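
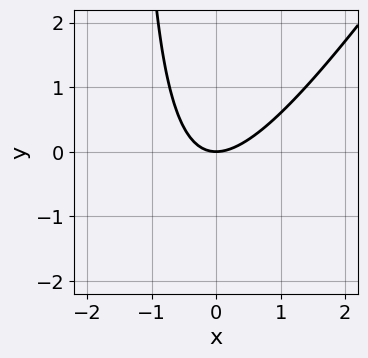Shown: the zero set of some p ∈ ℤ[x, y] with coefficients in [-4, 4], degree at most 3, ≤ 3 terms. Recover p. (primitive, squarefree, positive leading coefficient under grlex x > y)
3*x^2 - 2*x*y - 3*y

(a) Degree: no degree-1 curve has this shape, so deg p = 2.
(b) Checking where it meets the axes: it crosses the x-axis at the gridline x = 0; it meets the y-axis at y = 0 (among the integer gridlines).
(c) Matching integer coefficients to the picture gives p.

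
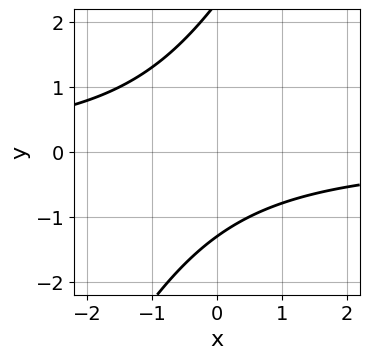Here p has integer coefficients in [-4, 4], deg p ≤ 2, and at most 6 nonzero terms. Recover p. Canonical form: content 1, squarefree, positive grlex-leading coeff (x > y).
(a) Degree: a generic line meets the curve in up to 2 points, so deg p = 2.
(b) From the axis intercepts and sections: no x-intercept at any integer in the box.
(c) Assembling these constraints gives the stated polynomial.

2*x*y - y^2 + y + 3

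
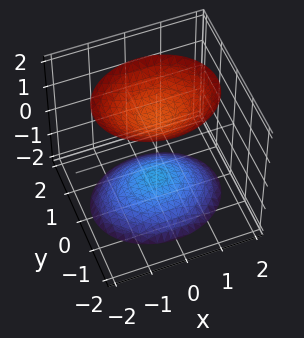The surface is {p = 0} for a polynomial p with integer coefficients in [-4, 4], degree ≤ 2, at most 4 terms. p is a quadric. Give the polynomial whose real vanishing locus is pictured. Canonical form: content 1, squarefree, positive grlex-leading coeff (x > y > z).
2*x^2 + 3*y^2 - 2*z^2 + 3

I count 2 distinct pieces. They look like related sheets of one shape, so recover p as a whole.
The degree is 2 — two sheets facing apart; a quadric.
Symmetries: mirror symmetry z ↦ −z ⇒ only even powers of z; the x ↦ −x reflection is a symmetry, so x appears only in even powers; the y ↦ −y reflection is a symmetry, so y appears only in even powers.
Reading off the gridlines: no y-intercept at any integer in the box; no x-intercept at any integer in the box.
Solving for integer coefficients yields p as stated.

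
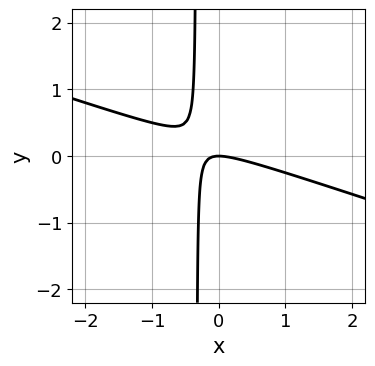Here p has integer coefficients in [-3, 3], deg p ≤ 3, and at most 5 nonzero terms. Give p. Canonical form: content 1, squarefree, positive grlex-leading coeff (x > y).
(a) The degree is 2 — no degree-1 curve has this shape.
(b) Checking where it meets the axes: it crosses the y-axis at the gridline y = 0; it meets the x-axis at x = 0 (among the integer gridlines).
(c) Assembling these constraints gives the stated polynomial.

x^2 + 3*x*y + y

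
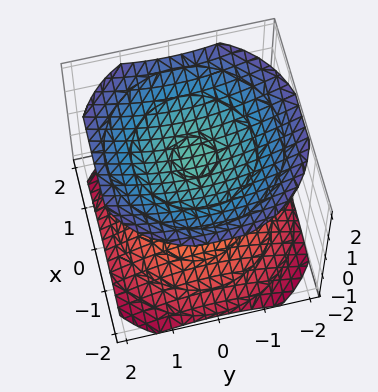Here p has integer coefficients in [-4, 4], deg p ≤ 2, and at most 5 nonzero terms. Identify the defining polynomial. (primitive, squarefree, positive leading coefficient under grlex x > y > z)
x^2 + y^2 - 2*z^2 + 3

1. The picture has 2 separate pieces.
2. deg p = 2.
3. By symmetry, every cross-section ⟂ z is a circle, so x, y appear only via x² + y².
4. From the axis intercepts and sections: no y-intercept at any integer in the box; it misses every integer gridline on the x-axis.
5. These observations pin down the coefficients.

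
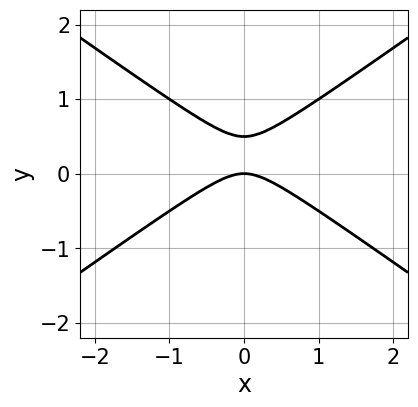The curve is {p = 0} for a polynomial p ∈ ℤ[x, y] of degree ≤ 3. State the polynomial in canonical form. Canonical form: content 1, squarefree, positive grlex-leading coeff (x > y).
x^2 - 2*y^2 + y

1. Degree: a generic line meets the curve in up to 2 points, so deg p = 2.
2. Symmetries: mirror symmetry x ↦ −x ⇒ only even powers of x.
3. Against the integer gridlines: one x-axis crossing is at x = 0; it meets the y-axis at y = 0 (among the integer gridlines).
4. Together with the visible shape, these determine p as stated.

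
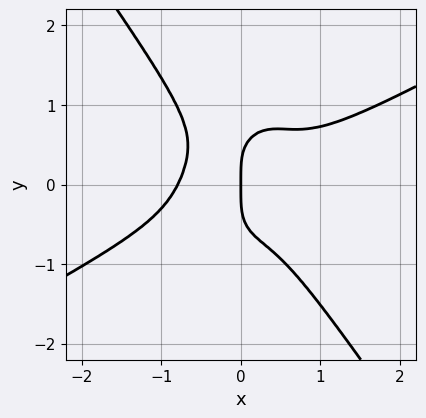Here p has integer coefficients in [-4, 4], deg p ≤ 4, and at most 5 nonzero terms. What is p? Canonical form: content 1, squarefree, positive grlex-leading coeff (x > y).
2*x^4 - 3*x^3*y - x^2*y^2 - y^4 + x

(a) Degree: a generic line meets the curve in up to 4 points, so deg p = 4.
(b) From the axis intercepts and sections: one x-axis crossing is at x = 0; it crosses the y-axis at the gridline y = 0.
(c) Together with the visible shape, these determine p as stated.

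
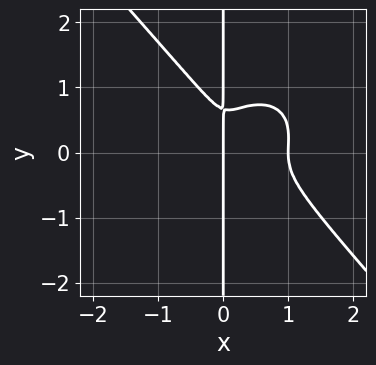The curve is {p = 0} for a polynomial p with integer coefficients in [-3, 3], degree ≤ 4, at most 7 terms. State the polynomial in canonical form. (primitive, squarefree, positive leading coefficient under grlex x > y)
(a) The degree is 4 — no degree-3 curve has this shape.
(b) Observable constraints: every point of the y-axis in the box is on the curve; among the integer gridlines, it crosses the x-axis at x ∈ {0, 1}.
(c) Putting this together gives p.

3*x^4 + x^2*y^2 + 3*x*y^3 - 3*x^3 - 2*x*y^2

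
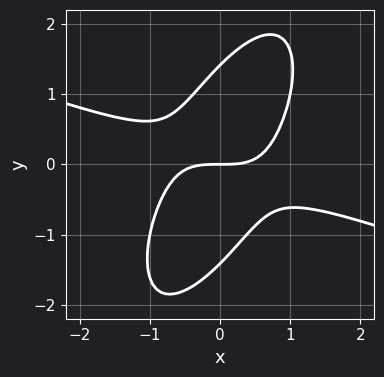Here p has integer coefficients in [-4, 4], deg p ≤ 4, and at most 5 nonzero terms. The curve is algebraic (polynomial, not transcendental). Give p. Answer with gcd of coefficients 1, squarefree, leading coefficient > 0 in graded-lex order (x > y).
x^3 + 2*x^2*y - 2*x*y^2 + y^3 - 2*y

First, degree: a generic line meets the curve in up to 3 points, so deg p = 3.
Then, observable constraints: it crosses the y-axis at the gridline y = 0; one x-axis crossing is at x = 0.
Finally, assembling these constraints gives the stated polynomial.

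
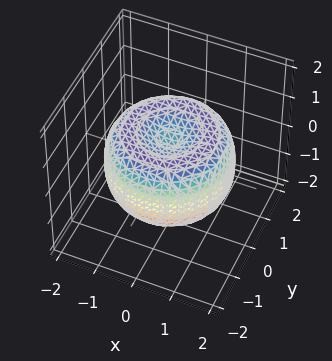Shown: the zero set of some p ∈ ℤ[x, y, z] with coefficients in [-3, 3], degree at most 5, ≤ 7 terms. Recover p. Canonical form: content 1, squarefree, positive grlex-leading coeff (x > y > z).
x^4 + 2*x^2*y^2 + y^4 - 2*x^2 - 2*y^2 + 2*z^2 - 1

First, degree: the shape is more complex than any degree-3 surface, so deg p = 4.
Next, symmetries: rotational symmetry about the z-axis ⇒ p depends on x, y only through x² + y².
Next, from the axis intercepts and sections: a circular section at z = 0 has radius between 1 and 2.
Finally, together with the visible shape, these determine p as stated.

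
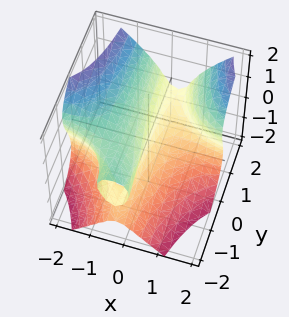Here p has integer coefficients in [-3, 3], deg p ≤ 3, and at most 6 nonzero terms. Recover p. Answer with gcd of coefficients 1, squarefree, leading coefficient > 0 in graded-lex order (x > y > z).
3*x^2*y + x^2*z - 2*z^3 - y*z - 3*x

The degree is 3 — no degree-2 surface has this shape.
Observable constraints: it crosses the x-axis at the gridline x = 0; the visible y-axis segment lies entirely on the surface; it crosses the z-axis at the gridline z = 0.
These observations pin down the coefficients.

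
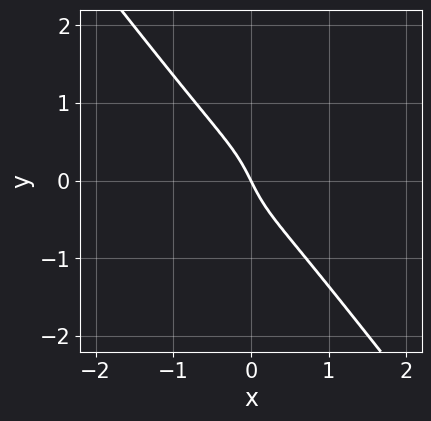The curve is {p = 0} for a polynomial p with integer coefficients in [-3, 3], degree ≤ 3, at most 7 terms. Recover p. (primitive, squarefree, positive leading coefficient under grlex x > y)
(a) The degree is 3 — a generic line meets the curve in up to 3 points.
(b) From the axis intercepts and sections: it crosses the x-axis at the gridline x = 0; it meets the y-axis at y = 0 (among the integer gridlines).
(c) Solving for integer coefficients yields p as stated.

3*x^3 - x^2*y + 2*y^3 + 2*x + y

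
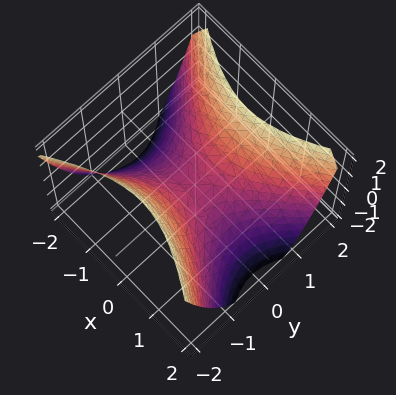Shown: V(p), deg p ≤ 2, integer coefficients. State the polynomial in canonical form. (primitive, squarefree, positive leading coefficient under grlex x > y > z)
First, degree: a hyperbolic paraboloid; a quadric, so deg p = 2.
Then, symmetries: the y ↦ −y reflection is a symmetry, so y appears only in even powers; the x ↦ −x reflection is a symmetry, so x appears only in even powers.
Next, from the visible intercepts: it crosses the z-axis at the gridline z = 0; it crosses the x-axis at the gridline x = 0; it meets the y-axis at y = 0 (among the integer gridlines).
Finally, together with the visible shape, these determine p as stated.

2*x^2 - 3*y^2 + 3*z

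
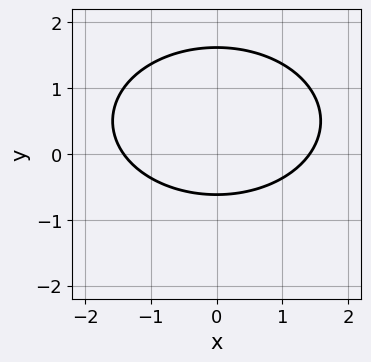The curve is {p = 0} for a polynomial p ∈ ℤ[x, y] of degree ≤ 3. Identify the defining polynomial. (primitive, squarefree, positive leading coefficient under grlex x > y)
1. deg p = 2.
2. Symmetries: mirror symmetry x ↦ −x ⇒ only even powers of x.
3. Fitting integer coefficients to these (and the overall shape) gives p.

x^2 + 2*y^2 - 2*y - 2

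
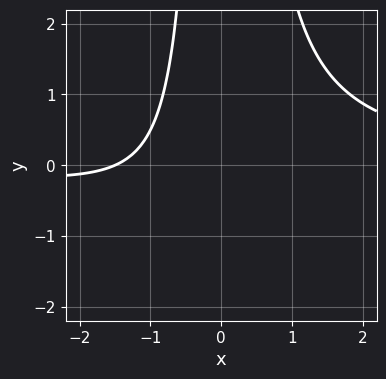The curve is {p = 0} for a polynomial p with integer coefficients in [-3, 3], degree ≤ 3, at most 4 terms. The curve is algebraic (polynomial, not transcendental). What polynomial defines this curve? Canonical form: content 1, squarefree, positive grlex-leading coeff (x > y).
2*x^2*y - 2*x - 3

1. Degree: no degree-2 curve has this shape, so deg p = 3.
2. Reading off the gridlines: it misses every integer gridline on the y-axis.
3. The integer polynomial consistent with all of this is the stated p.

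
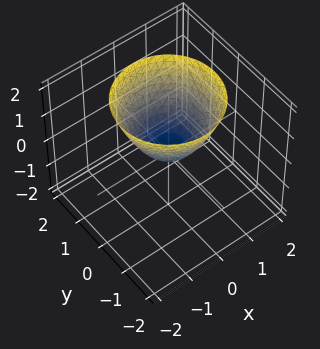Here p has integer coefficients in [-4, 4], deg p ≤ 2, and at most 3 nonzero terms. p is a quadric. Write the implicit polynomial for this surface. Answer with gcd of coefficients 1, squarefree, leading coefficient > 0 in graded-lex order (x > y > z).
x^2 + y^2 - z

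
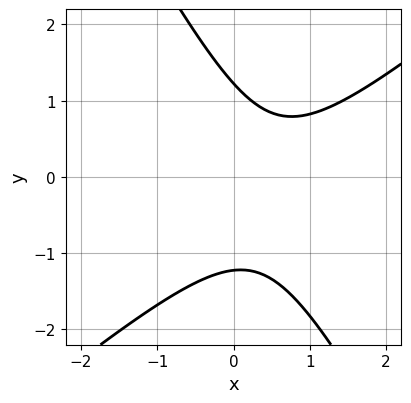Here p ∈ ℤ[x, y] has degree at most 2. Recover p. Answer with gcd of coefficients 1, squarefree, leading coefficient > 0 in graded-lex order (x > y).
3*x^2 - 2*x*y - 2*y^2 - 3*x + 3

(a) deg p = 2. A generic line meets the curve in up to 2 points.
(b) From the visible intercepts: no x-intercept at any integer in the box.
(c) Matching integer coefficients to the picture gives p.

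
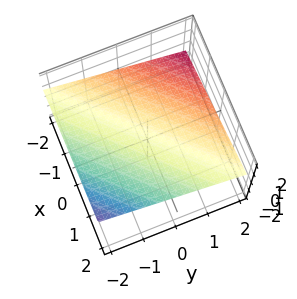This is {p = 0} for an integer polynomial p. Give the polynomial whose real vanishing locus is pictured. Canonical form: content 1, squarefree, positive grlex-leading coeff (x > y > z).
x - y - 3*z + 2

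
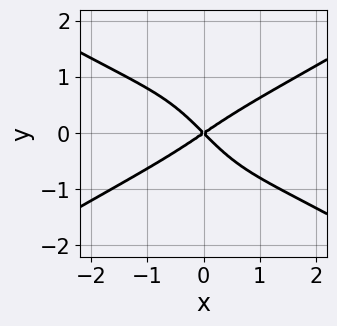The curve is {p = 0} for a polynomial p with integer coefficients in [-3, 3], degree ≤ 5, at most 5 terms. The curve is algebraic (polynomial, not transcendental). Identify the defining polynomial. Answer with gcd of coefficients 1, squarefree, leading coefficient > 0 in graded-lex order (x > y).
x^4 - 3*x^2*y^2 + 2*x^2 - x*y - 3*y^2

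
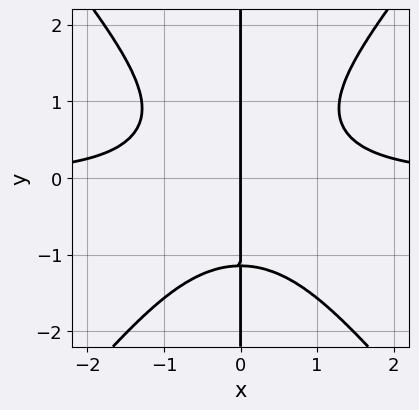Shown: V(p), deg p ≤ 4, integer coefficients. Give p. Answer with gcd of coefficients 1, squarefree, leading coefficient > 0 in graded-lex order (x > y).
3*x^3*y - 2*x*y^3 - 3*x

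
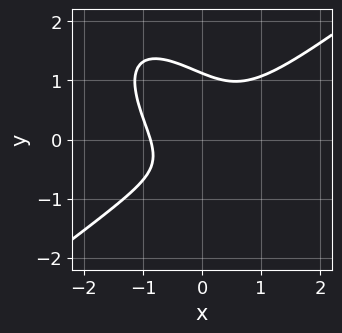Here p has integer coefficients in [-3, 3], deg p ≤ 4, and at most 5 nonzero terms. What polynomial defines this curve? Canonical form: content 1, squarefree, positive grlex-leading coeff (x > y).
1. deg p = 3. The shape is more complex than any degree-2 curve.
2. Matching integer coefficients to the picture gives p.

3*x^3 - 3*x*y^2 - 3*y^3 + 2*y + 2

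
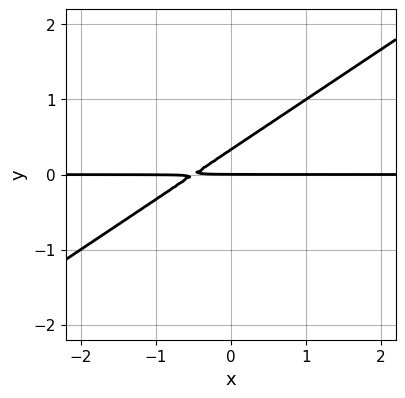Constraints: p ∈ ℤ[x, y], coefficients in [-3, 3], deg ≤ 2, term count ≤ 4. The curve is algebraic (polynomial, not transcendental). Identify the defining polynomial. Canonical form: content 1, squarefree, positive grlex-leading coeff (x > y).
2*x*y - 3*y^2 + y

Degree: a generic line meets the curve in up to 2 points, so deg p = 2.
From the visible intercepts: it crosses the y-axis at the gridline y = 0; every point of the x-axis in the box is on the curve.
Fitting integer coefficients to these (and the overall shape) gives p.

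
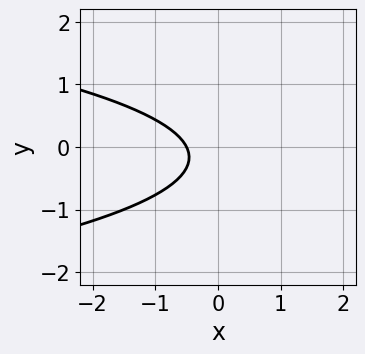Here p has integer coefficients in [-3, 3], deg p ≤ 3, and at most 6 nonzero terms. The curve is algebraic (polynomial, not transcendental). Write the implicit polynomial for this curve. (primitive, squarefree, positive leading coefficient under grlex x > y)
3*y^2 + 2*x + y + 1

(a) deg p = 2. The shape is more complex than any degree-1 curve.
(b) Checking where it meets the axes: the curve avoids every integer y-axis point in the box.
(c) Assembling these constraints gives the stated polynomial.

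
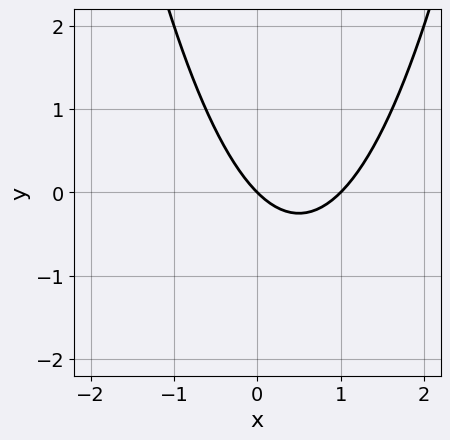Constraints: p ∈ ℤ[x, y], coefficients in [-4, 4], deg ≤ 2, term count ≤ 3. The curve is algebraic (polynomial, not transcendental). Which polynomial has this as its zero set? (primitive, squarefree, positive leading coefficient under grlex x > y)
x^2 - x - y

First, degree: the shape is more complex than any degree-1 curve, so deg p = 2.
Then, from the visible intercepts: it crosses the y-axis at the gridline y = 0; the x-axis gridline crossings are at x ∈ {0, 1}.
Finally, assembling these constraints gives the stated polynomial.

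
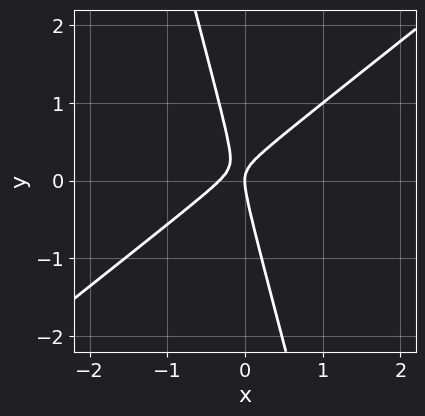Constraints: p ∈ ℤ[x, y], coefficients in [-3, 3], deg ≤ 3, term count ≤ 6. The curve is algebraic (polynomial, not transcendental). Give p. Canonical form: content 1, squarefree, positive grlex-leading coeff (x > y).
3*x^2 - 3*x*y - y^2 + x

First, deg p = 2. The shape is more complex than any degree-1 curve.
Next, checking where it meets the axes: it crosses the y-axis at the gridline y = 0; it crosses the x-axis at the gridline x = 0.
Finally, putting this together gives p.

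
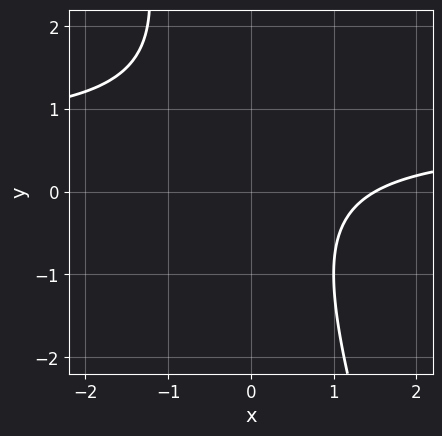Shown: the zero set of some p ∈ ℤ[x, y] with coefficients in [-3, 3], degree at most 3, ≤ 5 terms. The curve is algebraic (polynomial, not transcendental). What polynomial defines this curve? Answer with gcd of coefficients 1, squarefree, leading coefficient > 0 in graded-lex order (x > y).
3*x*y + y^2 - 2*x - y + 3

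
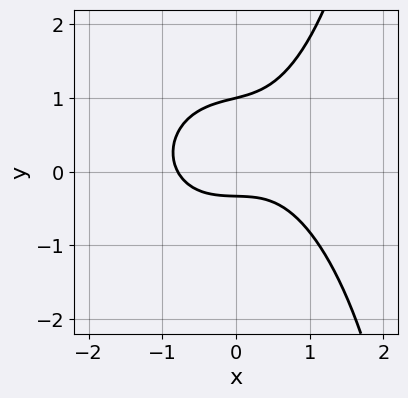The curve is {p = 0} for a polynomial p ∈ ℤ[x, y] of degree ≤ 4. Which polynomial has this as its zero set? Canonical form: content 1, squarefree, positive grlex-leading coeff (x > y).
2*x^3 + x*y^2 - 3*y^2 + 2*y + 1

Degree: the shape is more complex than any degree-2 curve, so deg p = 3.
Against the integer gridlines: it meets the y-axis at y = 1 (among the integer gridlines).
Assembling these constraints gives the stated polynomial.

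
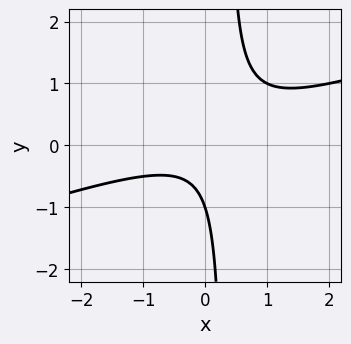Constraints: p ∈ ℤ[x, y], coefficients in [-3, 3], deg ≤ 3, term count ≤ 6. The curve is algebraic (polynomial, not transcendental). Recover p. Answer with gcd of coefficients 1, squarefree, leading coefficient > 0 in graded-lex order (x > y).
x^2 - 3*x*y + y + 1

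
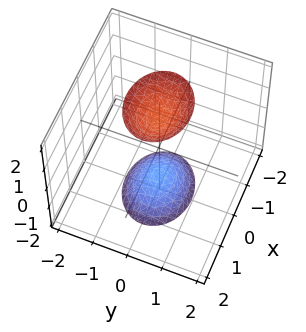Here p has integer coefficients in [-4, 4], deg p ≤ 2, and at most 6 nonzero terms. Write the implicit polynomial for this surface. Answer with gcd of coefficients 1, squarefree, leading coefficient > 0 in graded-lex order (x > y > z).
2*x^2 + 3*y^2 - z^2 + 2

1. I count 2 distinct pieces. They look like related sheets of one shape, so recover p as a whole.
2. Degree: two separate bowl-shaped sheets opening away from each other; a quadric, so deg p = 2.
3. Symmetries: mirror symmetry x ↦ −x ⇒ only even powers of x; mirror symmetry y ↦ −y ⇒ only even powers of y; mirror symmetry z ↦ −z ⇒ only even powers of z.
4. Checking where it meets the axes: the surface avoids every integer y-axis point in the box; the surface avoids every integer x-axis point in the box.
5. Matching integer coefficients to the picture gives p.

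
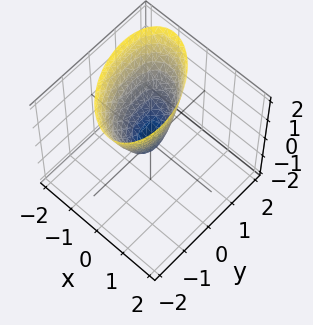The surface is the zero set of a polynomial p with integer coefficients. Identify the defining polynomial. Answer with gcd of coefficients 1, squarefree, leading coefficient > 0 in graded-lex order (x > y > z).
First, the degree is 2 — a generic line meets the surface in up to 2 points.
Then, against the integer gridlines: it meets the x-axis at x = 0 (among the integer gridlines); one y-axis crossing is at y = 0.
Finally, putting this together gives p.

2*x^2 + x*y + x*z + y^2 - z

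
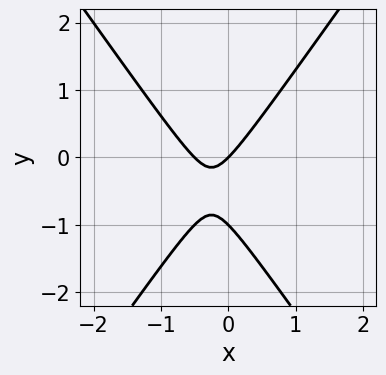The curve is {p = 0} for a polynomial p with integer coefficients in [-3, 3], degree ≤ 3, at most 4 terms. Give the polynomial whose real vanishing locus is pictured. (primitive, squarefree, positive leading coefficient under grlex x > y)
2*x^2 - y^2 + x - y

1. deg p = 2. A generic line meets the curve in up to 2 points.
2. Reading off the gridlines: the y-axis gridline crossings are at y ∈ {-1, 0}; it meets the x-axis at x = 0 (among the integer gridlines).
3. These observations pin down the coefficients.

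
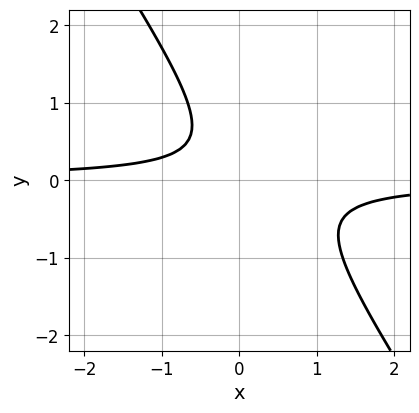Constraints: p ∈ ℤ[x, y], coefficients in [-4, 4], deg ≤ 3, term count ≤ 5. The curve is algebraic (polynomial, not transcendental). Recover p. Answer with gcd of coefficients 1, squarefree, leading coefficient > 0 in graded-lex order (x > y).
1. Degree: no degree-1 curve has this shape, so deg p = 2.
2. Checking where it meets the axes: the curve avoids every integer y-axis point in the box; it misses every integer gridline on the x-axis.
3. Assembling these constraints gives the stated polynomial.

3*x*y + 2*y^2 - y + 1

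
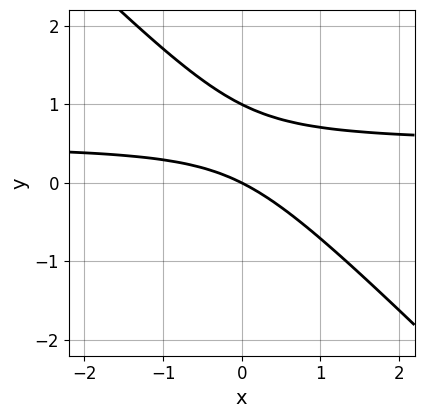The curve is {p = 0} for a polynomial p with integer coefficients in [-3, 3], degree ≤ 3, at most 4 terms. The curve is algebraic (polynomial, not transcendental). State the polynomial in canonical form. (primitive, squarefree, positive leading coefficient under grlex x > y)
deg p = 2. No degree-1 curve has this shape.
Against the integer gridlines: it meets the x-axis at x = 0 (among the integer gridlines); among the integer gridlines, it crosses the y-axis at y ∈ {0, 1}.
Assembling these constraints gives the stated polynomial.

2*x*y + 2*y^2 - x - 2*y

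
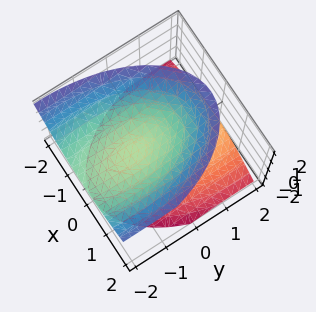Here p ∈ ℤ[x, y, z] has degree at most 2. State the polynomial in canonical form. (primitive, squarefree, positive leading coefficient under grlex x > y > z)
3*x^2 + y^2 + 2*y*z - 3*z^2 + 2

(a) The picture has 2 separate pieces.
(b) The degree is 2 — no degree-1 surface has this shape.
(c) Against the integer gridlines: it misses every integer gridline on the y-axis; no x-intercept at any integer in the box.
(d) The integer polynomial consistent with all of this is the stated p.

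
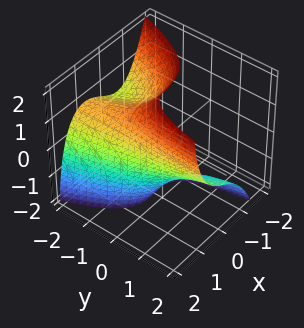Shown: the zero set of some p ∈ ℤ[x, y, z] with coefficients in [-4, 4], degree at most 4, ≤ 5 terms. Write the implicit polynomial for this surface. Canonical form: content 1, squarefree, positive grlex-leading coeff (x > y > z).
3*x^3 + 2*x*y - 3*y*z + z^2 - 3

The degree is 3 — no degree-2 surface has this shape.
Observable constraints: no y-intercept at any integer in the box; it meets the x-axis at x = 1 (among the integer gridlines).
The integer polynomial consistent with all of this is the stated p.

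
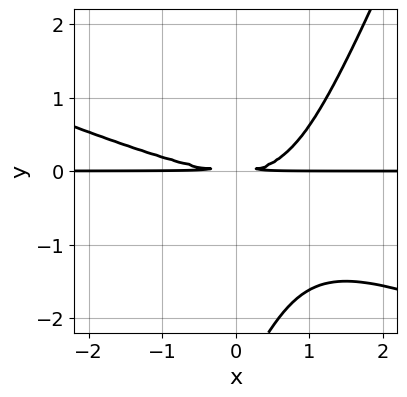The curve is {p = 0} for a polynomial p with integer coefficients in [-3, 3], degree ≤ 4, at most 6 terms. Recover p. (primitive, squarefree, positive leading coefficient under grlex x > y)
1. deg p = 3. No degree-2 curve has this shape.
2. Checking where it meets the axes: the visible x-axis segment lies entirely on the curve.
3. The integer polynomial consistent with all of this is the stated p.

x^2*y + 2*x*y^2 - y^3 - 3*y^2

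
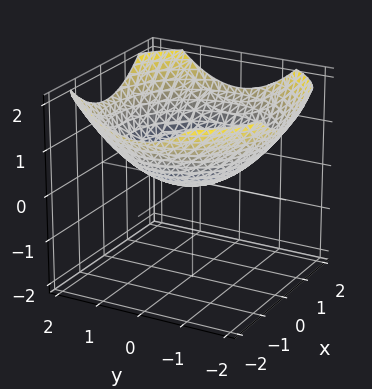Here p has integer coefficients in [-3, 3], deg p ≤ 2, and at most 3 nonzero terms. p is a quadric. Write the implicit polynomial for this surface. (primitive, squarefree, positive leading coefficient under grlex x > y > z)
x^2 + y^2 - 3*z

The degree is 2 — a single bowl opening along one axis; a quadric.
Symmetries: rotational symmetry about the z-axis ⇒ p depends on x, y only through x² + y².
Against the integer gridlines: it meets the y-axis at y = 0 (among the integer gridlines); a circular section at z = 1 has radius between 1 and 2.
Fitting integer coefficients to these (and the overall shape) gives p.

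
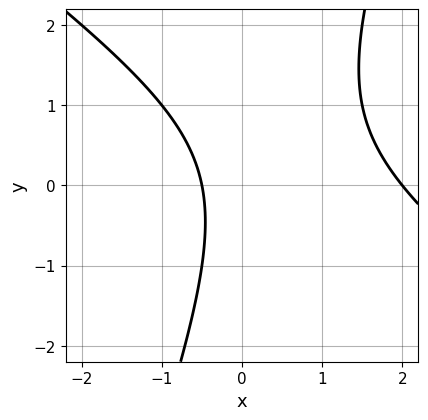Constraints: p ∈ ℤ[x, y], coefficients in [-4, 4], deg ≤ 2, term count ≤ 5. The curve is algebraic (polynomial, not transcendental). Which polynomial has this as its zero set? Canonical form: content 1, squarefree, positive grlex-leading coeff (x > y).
2*x^2 + 2*x*y - y^2 - 3*x - 2

1. deg p = 2. A generic line meets the curve in up to 2 points.
2. From the visible intercepts: it crosses the x-axis at the gridline x = 2; no y-intercept at any integer in the box.
3. These observations pin down the coefficients.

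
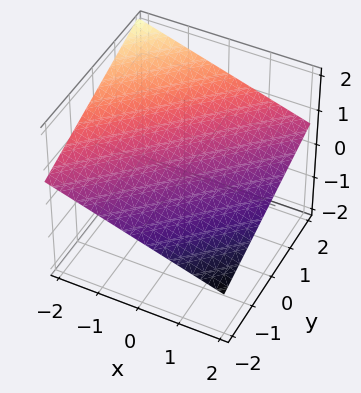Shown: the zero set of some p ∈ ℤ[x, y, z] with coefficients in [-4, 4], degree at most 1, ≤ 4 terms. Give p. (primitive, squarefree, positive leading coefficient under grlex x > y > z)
1. The degree is 1 — the surface is flat (a plane).
2. Against the integer gridlines: one x-axis crossing is at x = 2; it crosses the y-axis at the gridline y = -2.
3. The integer polynomial consistent with all of this is the stated p.

x - y + 3*z - 2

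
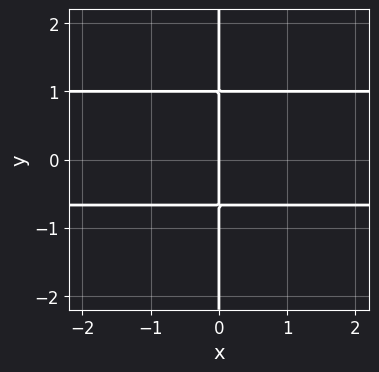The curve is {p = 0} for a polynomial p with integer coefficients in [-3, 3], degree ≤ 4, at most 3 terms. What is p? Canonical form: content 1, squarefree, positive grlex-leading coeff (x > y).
First, deg p = 3.
Next, observable constraints: every point of the y-axis in the box is on the curve; it crosses the x-axis at the gridline x = 0.
Finally, matching integer coefficients to the picture gives p.

3*x*y^2 - x*y - 2*x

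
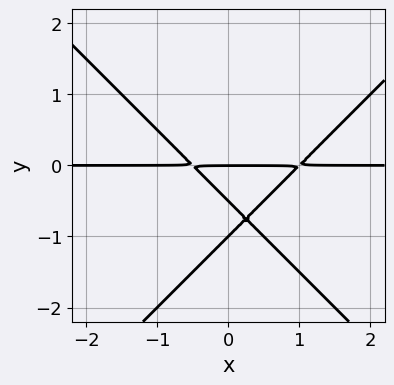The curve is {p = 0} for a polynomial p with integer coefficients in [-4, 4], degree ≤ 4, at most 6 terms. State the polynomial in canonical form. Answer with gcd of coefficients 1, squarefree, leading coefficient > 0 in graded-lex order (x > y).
deg p = 3. A generic line meets the curve in up to 3 points.
Checking where it meets the axes: the y-axis gridline crossings are at y ∈ {-1, 0}; the visible x-axis segment lies entirely on the curve.
Solving for integer coefficients yields p as stated.

2*x^2*y - 2*y^3 - x*y - 3*y^2 - y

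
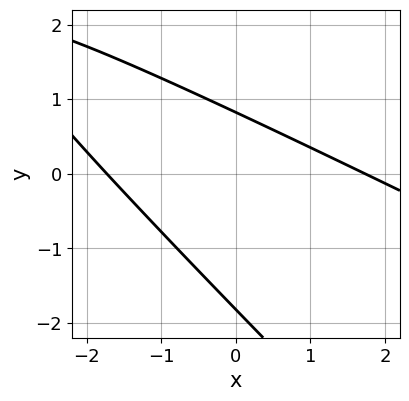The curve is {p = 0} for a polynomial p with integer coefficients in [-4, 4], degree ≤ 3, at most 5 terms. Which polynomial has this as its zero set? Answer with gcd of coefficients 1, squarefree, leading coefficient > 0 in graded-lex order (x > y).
(a) deg p = 2.
(b) The integer polynomial consistent with all of this is the stated p.

x^2 + 3*x*y + 2*y^2 + 2*y - 3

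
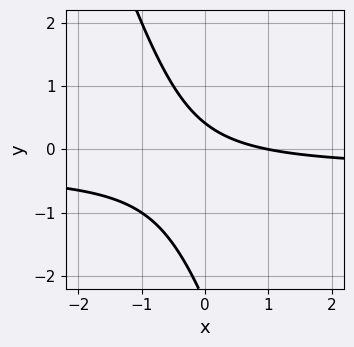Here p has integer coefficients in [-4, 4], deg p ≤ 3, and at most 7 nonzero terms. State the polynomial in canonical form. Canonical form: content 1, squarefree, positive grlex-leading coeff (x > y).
deg p = 2. No degree-1 curve has this shape.
Checking where it meets the axes: one x-axis crossing is at x = 1.
The integer polynomial consistent with all of this is the stated p.

3*x*y + y^2 + x + 2*y - 1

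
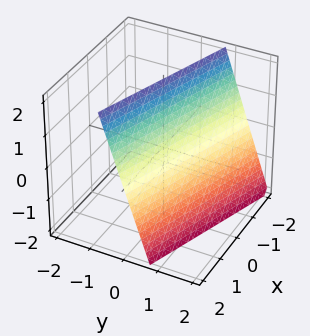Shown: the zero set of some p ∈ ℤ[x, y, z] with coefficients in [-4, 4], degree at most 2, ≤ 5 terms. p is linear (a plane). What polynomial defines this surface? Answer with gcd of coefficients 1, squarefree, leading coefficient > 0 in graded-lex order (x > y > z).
1. The degree is 1 — the surface is flat (a plane).
2. From the axis intercepts and sections: it crosses the z-axis at the gridline z = 2; it meets the x-axis at x = 2 (among the integer gridlines).
3. Fitting integer coefficients to these (and the overall shape) gives p.

x + 3*y + z - 2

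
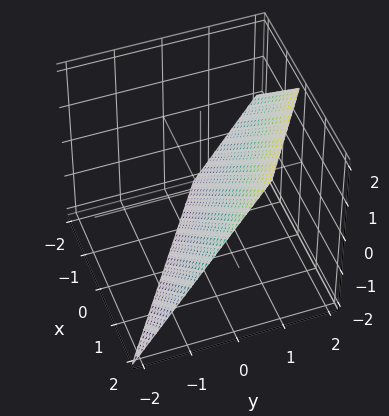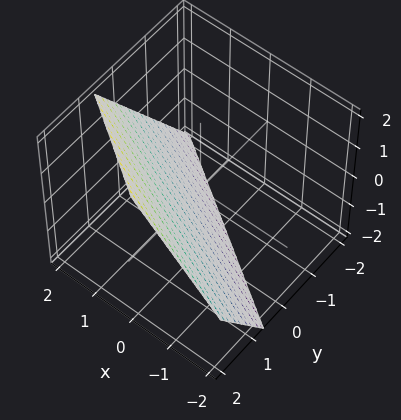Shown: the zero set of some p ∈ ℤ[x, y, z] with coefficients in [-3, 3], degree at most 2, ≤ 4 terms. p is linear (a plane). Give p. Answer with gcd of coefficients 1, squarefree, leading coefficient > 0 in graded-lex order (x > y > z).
(a) Degree: every cross-section is a straight line — this is a plane, so deg p = 1.
(b) Reading off the gridlines: it meets the z-axis at z = -1 (among the integer gridlines); one x-axis crossing is at x = 1.
(c) These observations pin down the coefficients.

2*x + 3*y - 2*z - 2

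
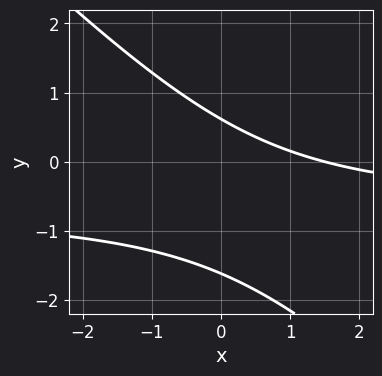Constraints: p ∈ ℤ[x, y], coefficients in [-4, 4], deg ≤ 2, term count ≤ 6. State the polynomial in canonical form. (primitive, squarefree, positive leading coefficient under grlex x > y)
3*x*y + 3*y^2 + 2*x + 3*y - 3

First, degree: no degree-1 curve has this shape, so deg p = 2.
Finally, the integer polynomial consistent with all of this is the stated p.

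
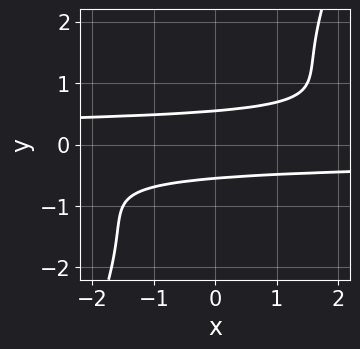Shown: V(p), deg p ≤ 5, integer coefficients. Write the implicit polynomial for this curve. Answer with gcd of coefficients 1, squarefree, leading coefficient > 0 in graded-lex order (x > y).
Degree: the shape is more complex than any degree-3 curve, so deg p = 4.
From the axis intercepts and sections: it misses every integer gridline on the x-axis.
Putting this together gives p.

2*x*y^3 - y^4 - 3*y^2 + 1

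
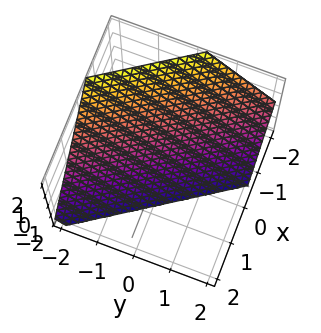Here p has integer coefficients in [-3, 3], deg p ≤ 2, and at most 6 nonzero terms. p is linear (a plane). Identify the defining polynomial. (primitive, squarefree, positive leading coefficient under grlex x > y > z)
(a) deg p = 1.
(b) Against the integer gridlines: one y-axis crossing is at y = -1; one z-axis crossing is at z = -1.
(c) The integer polynomial consistent with all of this is the stated p.

3*x + 2*y + 2*z + 2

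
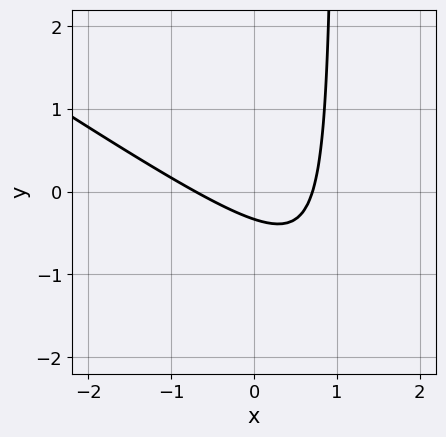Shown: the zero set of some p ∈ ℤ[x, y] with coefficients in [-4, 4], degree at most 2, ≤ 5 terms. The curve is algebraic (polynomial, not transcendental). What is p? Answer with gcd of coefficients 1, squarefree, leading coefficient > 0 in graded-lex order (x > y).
2*x^2 + 3*x*y - 3*y - 1

(a) deg p = 2. A generic line meets the curve in up to 2 points.
(b) Matching integer coefficients to the picture gives p.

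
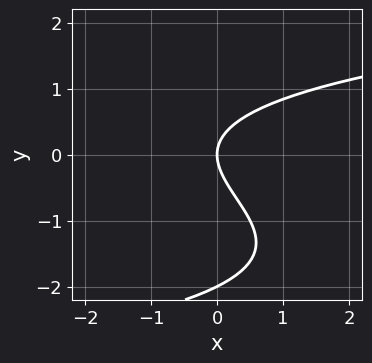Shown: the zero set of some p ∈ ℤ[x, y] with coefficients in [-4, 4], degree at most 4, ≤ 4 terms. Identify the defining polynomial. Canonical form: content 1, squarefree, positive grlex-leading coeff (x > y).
(a) Degree: no degree-2 curve has this shape, so deg p = 3.
(b) Reading off the gridlines: it crosses the x-axis at the gridline x = 0; among the integer gridlines, it crosses the y-axis at y ∈ {-2, 0}.
(c) Together with the visible shape, these determine p as stated.

y^3 + 2*y^2 - 2*x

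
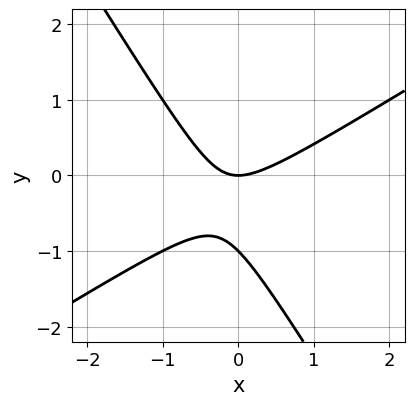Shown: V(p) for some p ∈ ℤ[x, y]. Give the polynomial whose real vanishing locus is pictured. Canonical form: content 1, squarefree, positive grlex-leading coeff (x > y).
1. deg p = 2.
2. Checking where it meets the axes: among the integer gridlines, it crosses the y-axis at y ∈ {-1, 0}; it crosses the x-axis at the gridline x = 0.
3. Putting this together gives p.

x^2 - x*y - y^2 - y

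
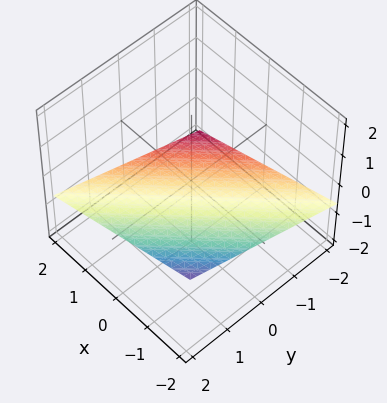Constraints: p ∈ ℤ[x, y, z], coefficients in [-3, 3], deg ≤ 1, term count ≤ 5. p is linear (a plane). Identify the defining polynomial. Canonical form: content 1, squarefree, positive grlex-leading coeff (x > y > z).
1. deg p = 1. Every cross-section is a straight line — this is a plane.
2. From the axis intercepts and sections: one y-axis crossing is at y = 2; it crosses the x-axis at the gridline x = -2.
3. Assembling these constraints gives the stated polynomial.

x - y + 3*z + 2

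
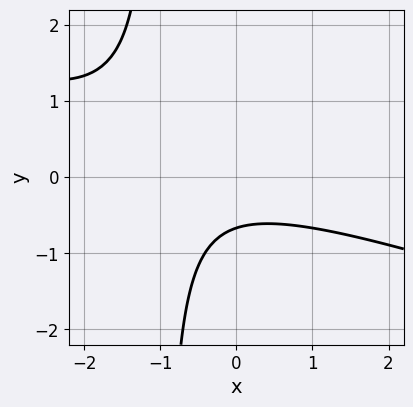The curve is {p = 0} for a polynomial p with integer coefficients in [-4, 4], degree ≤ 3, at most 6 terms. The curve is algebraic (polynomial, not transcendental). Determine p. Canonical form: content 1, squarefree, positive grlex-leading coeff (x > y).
x^2 + 3*x*y + x + 3*y + 2

1. The degree is 2 — a generic line meets the curve in up to 2 points.
2. Against the integer gridlines: it misses every integer gridline on the x-axis.
3. Fitting integer coefficients to these (and the overall shape) gives p.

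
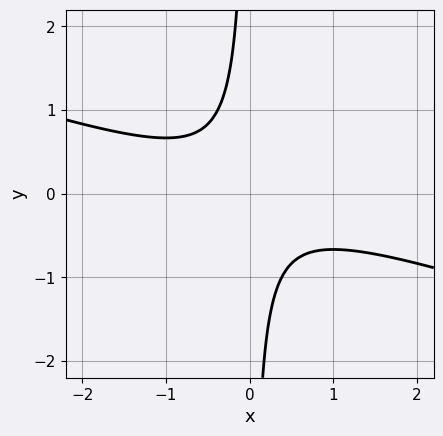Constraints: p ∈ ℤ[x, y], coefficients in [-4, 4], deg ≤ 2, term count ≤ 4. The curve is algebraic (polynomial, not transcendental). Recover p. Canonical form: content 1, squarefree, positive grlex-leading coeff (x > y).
x^2 + 3*x*y + 1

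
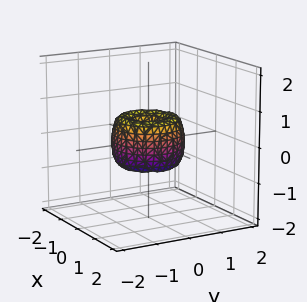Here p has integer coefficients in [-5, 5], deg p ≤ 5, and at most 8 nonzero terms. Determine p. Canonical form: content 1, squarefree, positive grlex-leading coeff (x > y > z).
1. deg p = 4. The shape is more complex than any degree-3 surface.
2. Symmetries: every cross-section ⟂ z is a circle, so x, y appear only via x² + y².
3. Against the integer gridlines: among the integer gridlines, it crosses the x-axis at x ∈ {-1, 0, 1}; a circular section at z = 0 has radius exactly 1; among the integer gridlines, it crosses the y-axis at y ∈ {-1, 0, 1}.
4. Fitting integer coefficients to these (and the overall shape) gives p.

2*x^4 + 4*x^2*y^2 + 2*y^4 - 2*x^2 - 2*y^2 + z^2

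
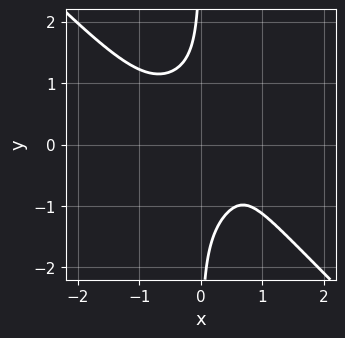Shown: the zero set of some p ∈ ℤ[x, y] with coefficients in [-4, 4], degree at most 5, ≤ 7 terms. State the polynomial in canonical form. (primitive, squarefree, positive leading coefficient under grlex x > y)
3*x^4 + 3*x*y^3 + x*y^2 - 2*x + 2

1. Degree: no degree-3 curve has this shape, so deg p = 4.
2. From the axis intercepts and sections: it misses every integer gridline on the y-axis; it misses every integer gridline on the x-axis.
3. These observations pin down the coefficients.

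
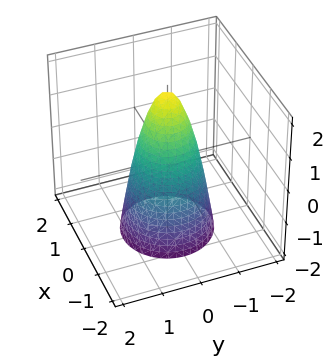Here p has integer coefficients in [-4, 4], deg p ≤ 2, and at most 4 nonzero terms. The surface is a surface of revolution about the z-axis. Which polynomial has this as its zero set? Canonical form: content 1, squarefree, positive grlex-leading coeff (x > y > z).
The degree is 2 — a generic line meets the surface in up to 2 points.
Symmetry: the surface is invariant under rotation about z: p = q(x² + y², z).
Observable constraints: it meets the z-axis at z = 2 (among the integer gridlines); a circular section at z = -1 has radius exactly 1.
Together with the visible shape, these determine p as stated.

3*x^2 + 3*y^2 + z - 2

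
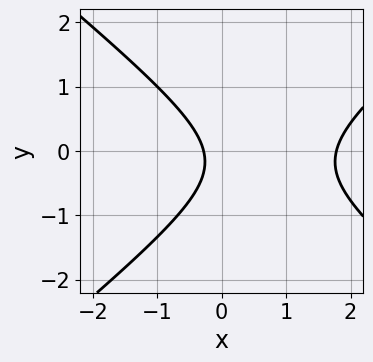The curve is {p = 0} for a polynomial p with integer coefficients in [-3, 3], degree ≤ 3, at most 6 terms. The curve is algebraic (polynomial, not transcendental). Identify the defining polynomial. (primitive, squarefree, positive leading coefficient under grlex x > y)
Degree: a generic line meets the curve in up to 2 points, so deg p = 2.
Observable constraints: it misses every integer gridline on the y-axis.
The integer polynomial consistent with all of this is the stated p.

2*x^2 - 3*y^2 - 3*x - y - 1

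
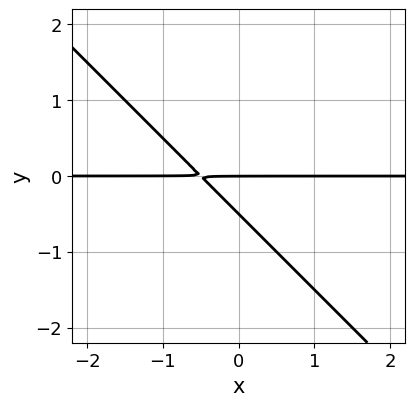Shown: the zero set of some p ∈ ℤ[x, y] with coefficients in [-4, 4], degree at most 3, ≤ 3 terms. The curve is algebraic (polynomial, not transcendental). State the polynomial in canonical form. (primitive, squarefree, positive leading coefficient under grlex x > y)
2*x*y + 2*y^2 + y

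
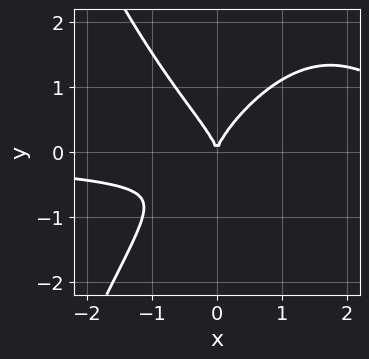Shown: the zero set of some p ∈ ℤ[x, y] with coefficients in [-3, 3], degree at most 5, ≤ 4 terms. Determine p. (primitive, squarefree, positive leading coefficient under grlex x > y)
deg p = 4.
Against the integer gridlines: it meets the x-axis at x = 0 (among the integer gridlines); it crosses the y-axis at the gridline y = 0.
Solving for integer coefficients yields p as stated.

2*x^3*y - 3*x^2*y + 3*y^3 - 3*x^2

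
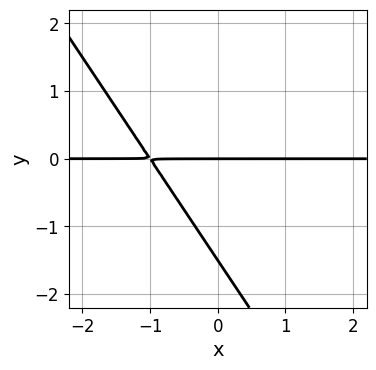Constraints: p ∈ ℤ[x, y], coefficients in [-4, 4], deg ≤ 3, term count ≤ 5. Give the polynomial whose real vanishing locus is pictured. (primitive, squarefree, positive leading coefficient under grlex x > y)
3*x*y + 2*y^2 + 3*y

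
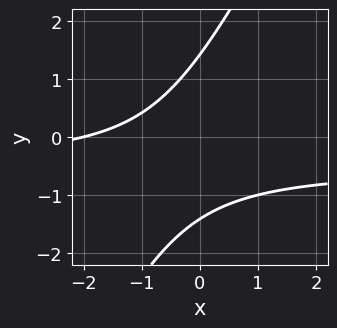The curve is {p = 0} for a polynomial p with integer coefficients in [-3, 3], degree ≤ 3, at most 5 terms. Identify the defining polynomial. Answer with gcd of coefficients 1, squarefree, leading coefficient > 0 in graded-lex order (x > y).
2*x*y - y^2 + x + 2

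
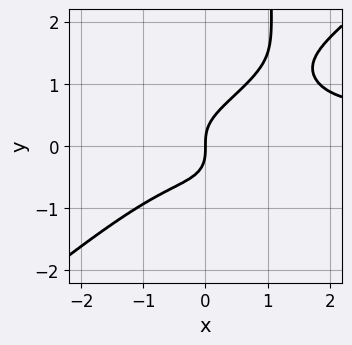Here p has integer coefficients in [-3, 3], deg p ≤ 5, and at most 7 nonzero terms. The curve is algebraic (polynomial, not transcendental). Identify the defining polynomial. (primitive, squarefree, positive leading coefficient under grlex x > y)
1. Degree: no degree-3 curve has this shape, so deg p = 4.
2. Reading off the gridlines: it meets the y-axis at y = 0 (among the integer gridlines); one x-axis crossing is at x = 0.
3. Solving for integer coefficients yields p as stated.

2*x^3*y - 3*x*y^3 - x^3 + 3*y^3 - 2*x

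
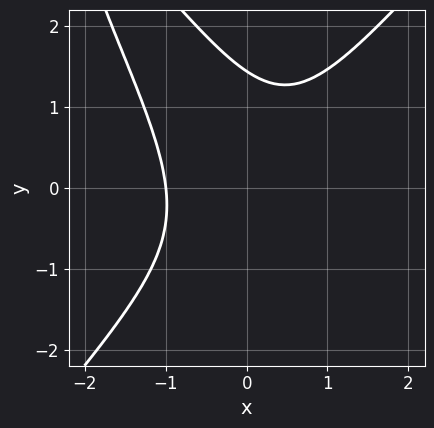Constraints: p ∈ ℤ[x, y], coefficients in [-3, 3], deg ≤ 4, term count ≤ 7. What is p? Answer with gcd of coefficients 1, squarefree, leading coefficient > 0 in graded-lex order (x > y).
3*x^3 + x^2*y - 2*x*y^2 - y^3 + 3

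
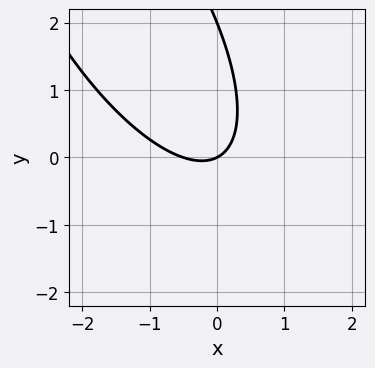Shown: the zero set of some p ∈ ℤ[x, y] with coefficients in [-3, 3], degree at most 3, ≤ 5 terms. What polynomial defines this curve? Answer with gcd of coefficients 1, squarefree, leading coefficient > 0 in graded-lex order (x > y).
2*x^2 + 2*x*y + y^2 + x - 2*y

(a) Degree: no degree-1 curve has this shape, so deg p = 2.
(b) Reading off the gridlines: it crosses the x-axis at the gridline x = 0; among the integer gridlines, it crosses the y-axis at y ∈ {0, 2}.
(c) Solving for integer coefficients yields p as stated.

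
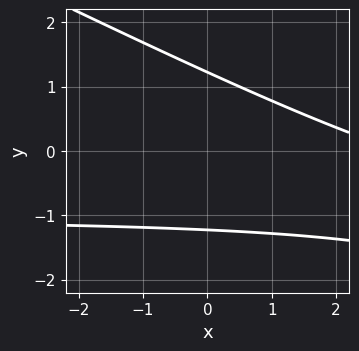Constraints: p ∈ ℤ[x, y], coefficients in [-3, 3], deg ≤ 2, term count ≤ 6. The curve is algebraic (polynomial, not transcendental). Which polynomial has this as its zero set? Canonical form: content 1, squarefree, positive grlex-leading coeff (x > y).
x*y + 2*y^2 + x - 3

First, degree: a generic line meets the curve in up to 2 points, so deg p = 2.
Then, observable constraints: it misses every integer gridline on the x-axis.
Finally, fitting integer coefficients to these (and the overall shape) gives p.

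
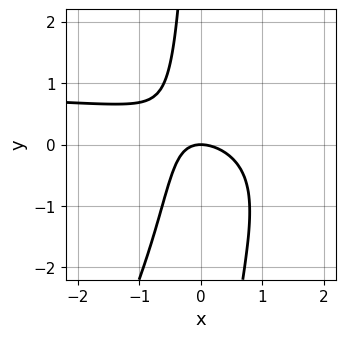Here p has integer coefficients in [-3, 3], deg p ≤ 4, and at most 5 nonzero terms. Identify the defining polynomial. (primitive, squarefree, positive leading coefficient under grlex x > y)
First, degree: no degree-2 curve has this shape, so deg p = 3.
Then, checking where it meets the axes: one x-axis crossing is at x = 0; it crosses the y-axis at the gridline y = 0.
Finally, the integer polynomial consistent with all of this is the stated p.

3*x^2*y - 2*x*y^2 - 3*x^2 - 3*x*y - 3*y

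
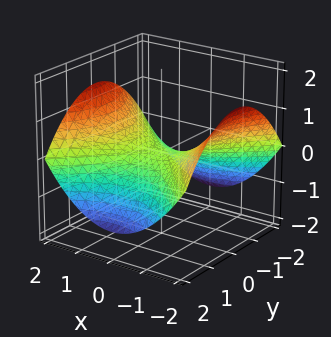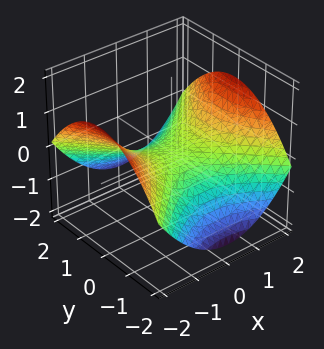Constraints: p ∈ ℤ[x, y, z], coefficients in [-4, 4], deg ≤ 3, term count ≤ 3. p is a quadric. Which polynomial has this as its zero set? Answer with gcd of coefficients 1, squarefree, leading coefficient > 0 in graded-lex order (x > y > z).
x^2 - y^2 - 3*z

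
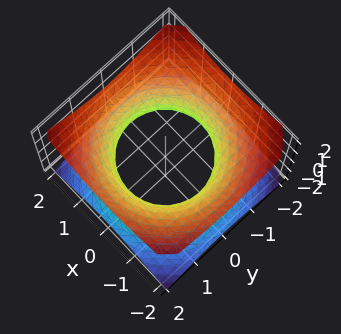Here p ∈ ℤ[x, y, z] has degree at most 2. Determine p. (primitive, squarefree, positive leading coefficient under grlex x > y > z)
2*x^2 + 2*y^2 - 3*z^2 - 3

First, degree: one connected sheet with a waist; a quadric, so deg p = 2.
Then, symmetries: rotational symmetry about the z-axis ⇒ p depends on x, y only through x² + y²; mirror symmetry z ↦ −z ⇒ only even powers of z.
Next, observable constraints: the surface avoids every integer z-axis point in the box; a circular section at z = 1 has radius between 1 and 2.
Finally, solving for integer coefficients yields p as stated.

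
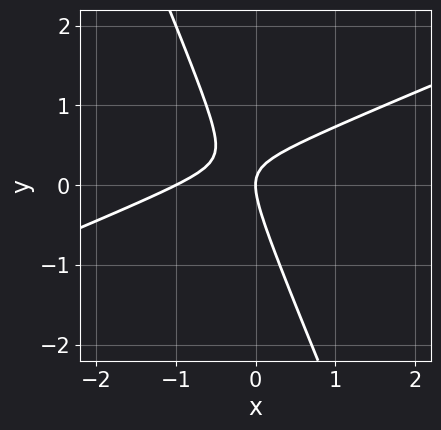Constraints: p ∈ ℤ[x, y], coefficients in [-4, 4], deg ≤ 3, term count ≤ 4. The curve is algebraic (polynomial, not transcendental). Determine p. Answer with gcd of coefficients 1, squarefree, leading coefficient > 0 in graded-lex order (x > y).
x^2 - 2*x*y - y^2 + x

The degree is 2 — no degree-1 curve has this shape.
Observable constraints: it crosses the y-axis at the gridline y = 0; among the integer gridlines, it crosses the x-axis at x ∈ {-1, 0}.
Fitting integer coefficients to these (and the overall shape) gives p.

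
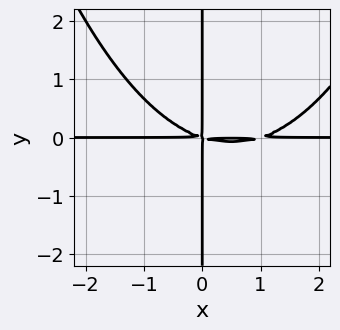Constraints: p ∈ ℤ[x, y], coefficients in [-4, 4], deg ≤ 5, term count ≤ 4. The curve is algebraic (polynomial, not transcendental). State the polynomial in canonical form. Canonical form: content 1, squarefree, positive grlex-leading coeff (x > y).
1. The degree is 4 — no degree-3 curve has this shape.
2. From the axis intercepts and sections: every point of the x-axis in the box is on the curve; every point of the y-axis in the box is on the curve.
3. Putting this together gives p.

x^3*y - x^2*y - 3*x*y^2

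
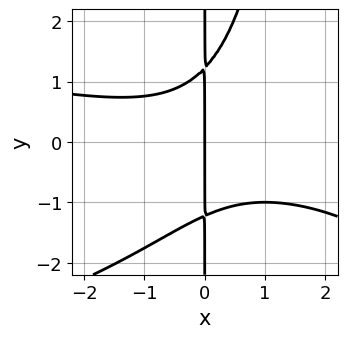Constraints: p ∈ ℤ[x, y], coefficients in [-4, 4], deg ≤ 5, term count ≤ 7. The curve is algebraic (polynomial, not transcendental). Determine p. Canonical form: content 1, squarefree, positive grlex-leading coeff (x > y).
x^2*y^2 + x^3 + 3*x^2*y - 2*x*y^2 + 3*x

First, deg p = 4. A generic line meets the curve in up to 4 points.
Then, observable constraints: every point of the y-axis in the box is on the curve; it crosses the x-axis at the gridline x = 0.
Finally, putting this together gives p.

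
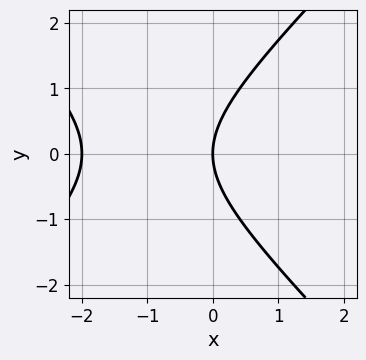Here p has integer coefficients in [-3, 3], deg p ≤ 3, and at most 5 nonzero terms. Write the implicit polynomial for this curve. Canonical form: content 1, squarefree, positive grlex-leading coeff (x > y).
x^2 - y^2 + 2*x

1. deg p = 2.
2. Symmetries: mirror symmetry y ↦ −y ⇒ only even powers of y.
3. From the visible intercepts: the x-axis gridline crossings are at x ∈ {-2, 0}; one y-axis crossing is at y = 0.
4. Assembling these constraints gives the stated polynomial.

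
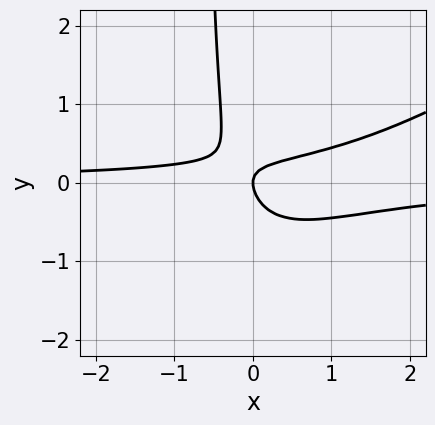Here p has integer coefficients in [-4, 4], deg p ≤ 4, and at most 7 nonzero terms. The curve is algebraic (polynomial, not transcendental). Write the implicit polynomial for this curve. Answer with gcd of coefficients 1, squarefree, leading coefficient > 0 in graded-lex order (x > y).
First, the degree is 3 — no degree-2 curve has this shape.
Next, checking where it meets the axes: one y-axis crossing is at y = 0; it crosses the x-axis at the gridline x = 0.
Finally, solving for integer coefficients yields p as stated.

2*x^2*y - 3*x*y^2 - 2*x*y - 2*y^2 + x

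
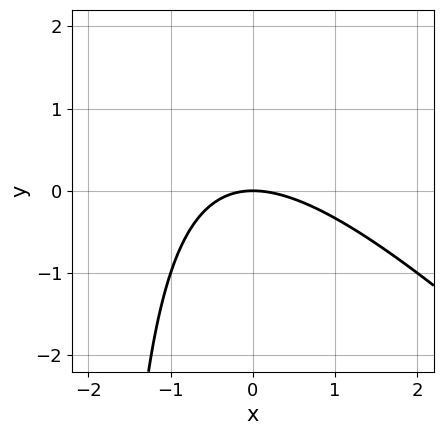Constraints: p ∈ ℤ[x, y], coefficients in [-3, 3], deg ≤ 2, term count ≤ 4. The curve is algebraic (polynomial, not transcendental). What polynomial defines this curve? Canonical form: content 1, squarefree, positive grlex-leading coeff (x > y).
x^2 + x*y + 2*y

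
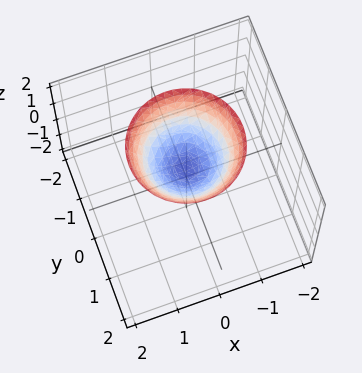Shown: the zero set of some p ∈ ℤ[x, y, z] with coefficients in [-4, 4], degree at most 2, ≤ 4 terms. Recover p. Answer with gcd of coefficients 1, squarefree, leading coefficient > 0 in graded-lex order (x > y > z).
First, the degree is 2 — the shape is more complex than any degree-1 surface.
Then, symmetries: every cross-section ⟂ z is a circle, so x, y appear only via x² + y².
Then, from the visible intercepts: a circular section at z = 2 has radius between 1 and 2; the surface avoids every integer x-axis point in the box; it misses every integer gridline on the y-axis.
Finally, together with the visible shape, these determine p as stated.

2*x^2 + 2*y^2 - 2*z + 1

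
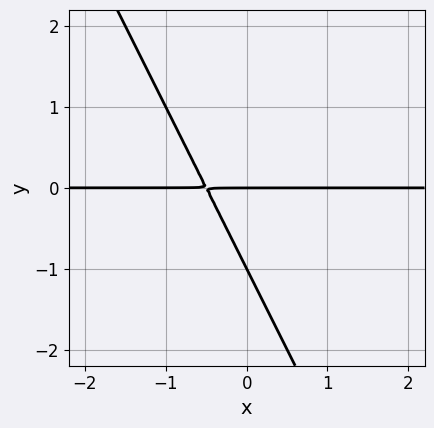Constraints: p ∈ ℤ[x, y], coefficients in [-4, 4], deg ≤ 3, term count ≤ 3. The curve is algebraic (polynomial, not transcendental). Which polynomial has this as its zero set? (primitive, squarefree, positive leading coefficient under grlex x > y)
(a) The degree is 2 — no degree-1 curve has this shape.
(b) Against the integer gridlines: the visible x-axis segment lies entirely on the curve; the y-axis gridline crossings are at y ∈ {-1, 0}.
(c) Putting this together gives p.

2*x*y + y^2 + y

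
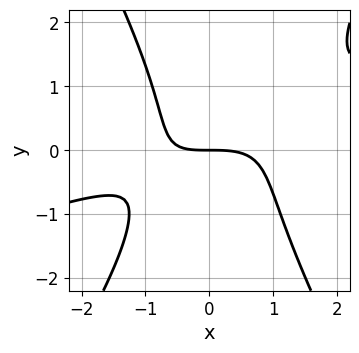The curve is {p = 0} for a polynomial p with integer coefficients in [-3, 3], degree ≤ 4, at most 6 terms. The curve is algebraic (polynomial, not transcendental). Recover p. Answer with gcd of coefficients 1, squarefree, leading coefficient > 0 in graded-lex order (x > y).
The degree is 3 — no degree-2 curve has this shape.
From the axis intercepts and sections: one x-axis crossing is at x = 0; it crosses the y-axis at the gridline y = 0.
Matching integer coefficients to the picture gives p.

x^3 - 3*x^2*y + y^3 + x*y + 3*y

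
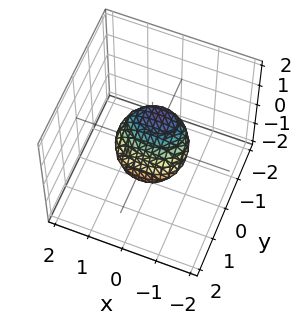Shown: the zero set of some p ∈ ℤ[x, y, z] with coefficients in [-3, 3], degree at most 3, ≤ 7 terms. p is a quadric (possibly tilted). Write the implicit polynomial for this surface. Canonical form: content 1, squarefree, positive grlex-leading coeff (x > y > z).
x^2 + 2*y^2 + 3*y*z + 3*z^2 - 1

(a) Degree: the shape is more complex than any degree-1 surface, so deg p = 2.
(b) From the visible intercepts: among the integer gridlines, it crosses the x-axis at x ∈ {-1, 1}.
(c) The integer polynomial consistent with all of this is the stated p.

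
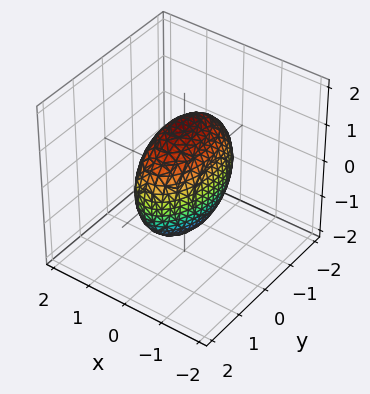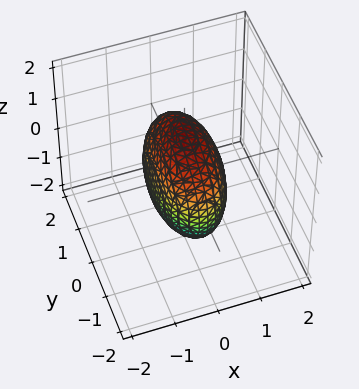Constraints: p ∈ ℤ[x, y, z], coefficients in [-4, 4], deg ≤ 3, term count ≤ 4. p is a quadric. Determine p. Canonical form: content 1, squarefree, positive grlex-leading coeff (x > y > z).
3*x^2 + y^2 + z^2 - 2

The degree is 2 — bounded and convex; a quadric.
Symmetries: mirror symmetry x ↦ −x ⇒ only even powers of x; it's symmetric under z → −z, forcing even powers of z; mirror symmetry y ↦ −y ⇒ only even powers of y.
Putting this together gives p.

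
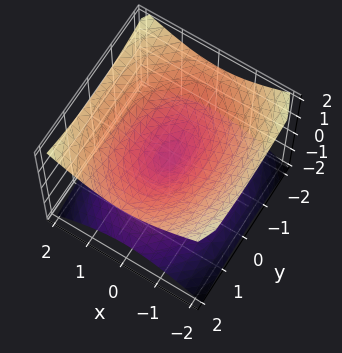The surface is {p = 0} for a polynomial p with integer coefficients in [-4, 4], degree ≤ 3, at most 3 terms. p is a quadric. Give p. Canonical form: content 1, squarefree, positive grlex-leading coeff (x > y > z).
(a) deg p = 2.
(b) Symmetries: mirror symmetry y ↦ −y ⇒ only even powers of y; it's symmetric under z → −z, forcing even powers of z; it's symmetric under x → −x, forcing even powers of x.
(c) Reading off the gridlines: it meets the y-axis at y = 0 (among the integer gridlines); one x-axis crossing is at x = 0.
(d) Putting this together gives p.

2*x^2 + y^2 - 3*z^2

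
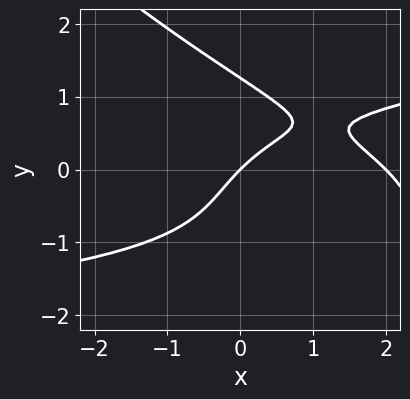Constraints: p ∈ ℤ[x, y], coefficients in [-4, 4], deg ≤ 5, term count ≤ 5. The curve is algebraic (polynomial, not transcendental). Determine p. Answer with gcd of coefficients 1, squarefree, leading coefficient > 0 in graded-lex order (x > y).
(a) Degree: the shape is more complex than any degree-3 curve, so deg p = 4.
(b) Checking where it meets the axes: the x-axis gridline crossings are at x ∈ {0, 2}; it meets the y-axis at y = 0 (among the integer gridlines).
(c) Solving for integer coefficients yields p as stated.

x*y^3 + y^4 - x^2 + 2*x - 2*y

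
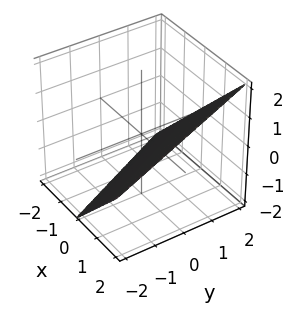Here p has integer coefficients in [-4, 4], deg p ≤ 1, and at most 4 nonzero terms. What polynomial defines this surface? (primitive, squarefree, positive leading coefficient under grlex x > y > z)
2*x + y - 2*z - 2

deg p = 1.
From the axis intercepts and sections: one x-axis crossing is at x = 1; it meets the z-axis at z = -1 (among the integer gridlines).
Matching integer coefficients to the picture gives p.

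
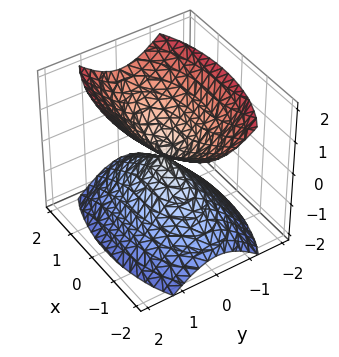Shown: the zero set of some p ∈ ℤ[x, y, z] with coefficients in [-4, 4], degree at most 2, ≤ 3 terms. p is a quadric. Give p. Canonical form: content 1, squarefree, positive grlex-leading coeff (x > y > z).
I count 2 distinct pieces. They look like related sheets of one shape, so recover p as a whole.
Degree: two nappes meeting at a single point; a quadric, so deg p = 2.
Symmetries: mirror symmetry z ↦ −z ⇒ only even powers of z; it's symmetric under x → −x, forcing even powers of x; the y ↦ −y reflection is a symmetry, so y appears only in even powers.
From the visible intercepts: it meets the y-axis at y = 0 (among the integer gridlines); it crosses the z-axis at the gridline z = 0; it meets the x-axis at x = 0 (among the integer gridlines).
Assembling these constraints gives the stated polynomial.

x^2 + 3*y^2 - 2*z^2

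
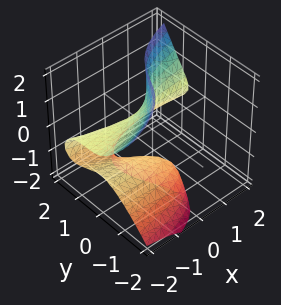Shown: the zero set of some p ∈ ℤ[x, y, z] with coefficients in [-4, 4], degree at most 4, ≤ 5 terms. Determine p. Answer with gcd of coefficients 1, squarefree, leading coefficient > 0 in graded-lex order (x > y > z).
x*y^2 - 3*x*z^2 + 2*y^3 + 3*y*z - 1

Degree: a generic line meets the surface in up to 3 points, so deg p = 3.
Reading off the gridlines: it misses every integer gridline on the z-axis; the surface avoids every integer x-axis point in the box.
These observations pin down the coefficients.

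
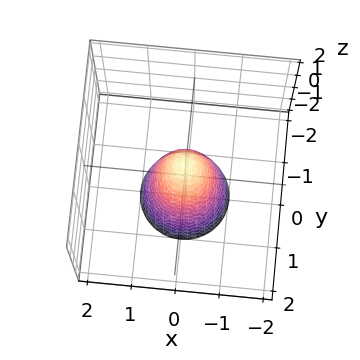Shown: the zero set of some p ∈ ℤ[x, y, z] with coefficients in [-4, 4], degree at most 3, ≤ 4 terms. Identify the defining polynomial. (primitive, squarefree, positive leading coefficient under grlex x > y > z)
3*x^2 + 3*y^2 + z - 1

deg p = 2.
Symmetries: rotational symmetry about the z-axis ⇒ p depends on x, y only through x² + y².
From the axis intercepts and sections: a circular section at z = -2 has radius exactly 1; one z-axis crossing is at z = 1.
Together with the visible shape, these determine p as stated.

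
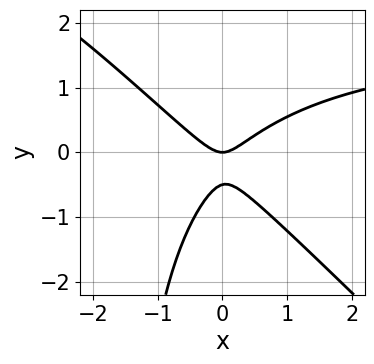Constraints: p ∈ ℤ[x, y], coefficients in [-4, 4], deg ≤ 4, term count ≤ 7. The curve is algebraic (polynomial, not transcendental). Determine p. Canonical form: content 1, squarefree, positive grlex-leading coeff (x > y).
x^2*y + x*y^2 - 2*x^2 + 2*y^2 + y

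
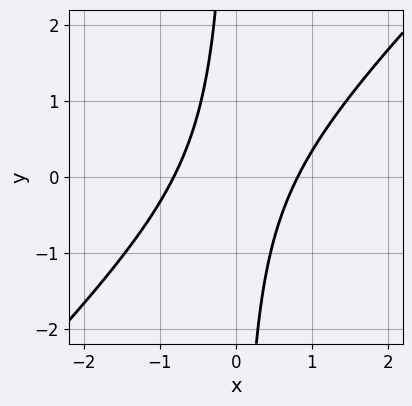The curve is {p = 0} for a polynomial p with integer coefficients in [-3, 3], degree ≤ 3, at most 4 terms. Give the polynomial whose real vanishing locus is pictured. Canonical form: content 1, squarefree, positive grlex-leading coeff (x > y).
3*x^2 - 3*x*y - 2

(a) Degree: no degree-1 curve has this shape, so deg p = 2.
(b) From the axis intercepts and sections: it misses every integer gridline on the y-axis.
(c) Solving for integer coefficients yields p as stated.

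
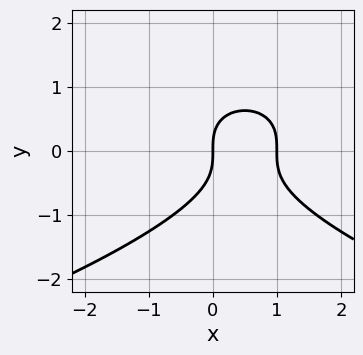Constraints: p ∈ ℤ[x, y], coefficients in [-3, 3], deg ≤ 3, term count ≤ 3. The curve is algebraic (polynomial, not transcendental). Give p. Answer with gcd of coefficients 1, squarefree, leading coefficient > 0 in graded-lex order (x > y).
y^3 + x^2 - x

1. deg p = 3. No degree-2 curve has this shape.
2. From the axis intercepts and sections: it crosses the y-axis at the gridline y = 0; among the integer gridlines, it crosses the x-axis at x ∈ {0, 1}.
3. Putting this together gives p.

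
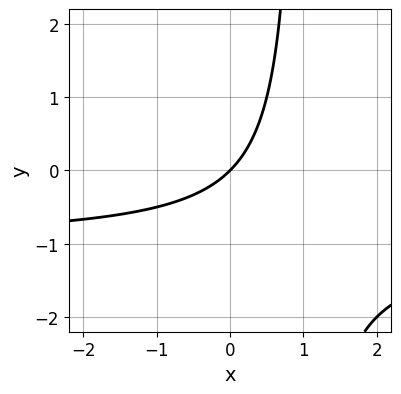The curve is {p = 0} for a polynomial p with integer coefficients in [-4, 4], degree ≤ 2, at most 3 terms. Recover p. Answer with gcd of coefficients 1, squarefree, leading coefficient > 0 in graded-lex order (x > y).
x*y + x - y

(a) deg p = 2.
(b) Checking where it meets the axes: it meets the y-axis at y = 0 (among the integer gridlines); it meets the x-axis at x = 0 (among the integer gridlines).
(c) Putting this together gives p.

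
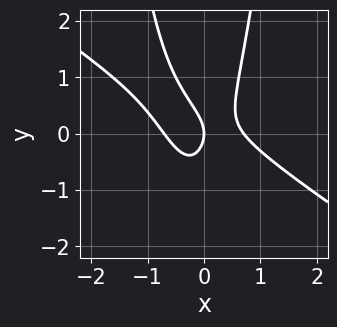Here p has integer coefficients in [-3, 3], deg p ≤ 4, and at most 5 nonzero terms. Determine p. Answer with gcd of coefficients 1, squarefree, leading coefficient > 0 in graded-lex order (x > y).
2*x^3 + 3*x^2*y - y^2 - x

First, degree: no degree-2 curve has this shape, so deg p = 3.
Then, from the visible intercepts: one y-axis crossing is at y = 0; one x-axis crossing is at x = 0.
Finally, solving for integer coefficients yields p as stated.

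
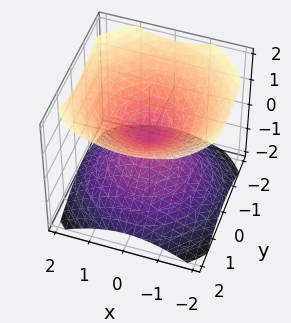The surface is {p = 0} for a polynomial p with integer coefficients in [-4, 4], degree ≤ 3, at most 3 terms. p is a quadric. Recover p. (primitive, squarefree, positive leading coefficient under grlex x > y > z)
First, the picture has 2 separate pieces. Treating them together as one polynomial.
Next, deg p = 2. Two nappes meeting at a single point; a quadric.
Then, by symmetry, every cross-section ⟂ z is a circle, so x, y appear only via x² + y²; mirror symmetry z ↦ −z ⇒ only even powers of z.
Then, checking where it meets the axes: it crosses the x-axis at the gridline x = 0; a circular section at z = -1 has radius between 1 and 2.
Finally, fitting integer coefficients to these (and the overall shape) gives p.

2*x^2 + 2*y^2 - 3*z^2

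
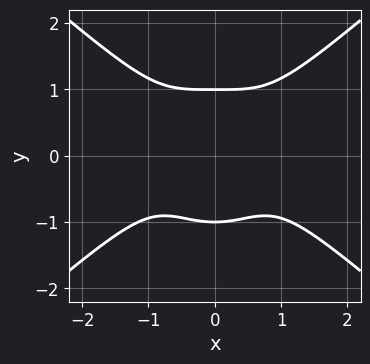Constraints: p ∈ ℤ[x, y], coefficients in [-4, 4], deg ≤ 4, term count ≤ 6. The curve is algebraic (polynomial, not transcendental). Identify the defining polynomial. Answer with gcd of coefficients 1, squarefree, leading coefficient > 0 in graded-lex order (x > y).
3*x^4 - 2*x^2*y^2 - 3*y^4 + 2*x^2*y + 3

(a) The degree is 4 — no degree-3 curve has this shape.
(b) Symmetries: mirror symmetry x ↦ −x ⇒ only even powers of x.
(c) From the visible intercepts: no x-intercept at any integer in the box; among the integer gridlines, it crosses the y-axis at y ∈ {-1, 1}.
(d) Putting this together gives p.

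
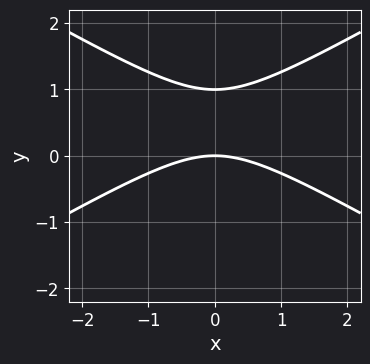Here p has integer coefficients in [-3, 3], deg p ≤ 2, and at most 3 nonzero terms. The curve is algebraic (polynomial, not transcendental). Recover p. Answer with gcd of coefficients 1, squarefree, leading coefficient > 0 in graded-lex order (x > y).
x^2 - 3*y^2 + 3*y

1. Degree: the shape is more complex than any degree-1 curve, so deg p = 2.
2. Symmetries: mirror symmetry x ↦ −x ⇒ only even powers of x.
3. From the visible intercepts: among the integer gridlines, it crosses the y-axis at y ∈ {0, 1}; one x-axis crossing is at x = 0.
4. Fitting integer coefficients to these (and the overall shape) gives p.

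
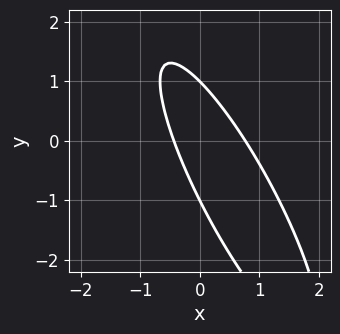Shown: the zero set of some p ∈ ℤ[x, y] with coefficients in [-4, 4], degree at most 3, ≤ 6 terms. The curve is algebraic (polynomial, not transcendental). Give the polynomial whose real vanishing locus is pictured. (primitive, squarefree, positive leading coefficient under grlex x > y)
3*x^2 + 3*x*y + y^2 - x - 1

1. Degree: the shape is more complex than any degree-1 curve, so deg p = 2.
2. From the visible intercepts: the y-axis gridline crossings are at y ∈ {-1, 1}.
3. Solving for integer coefficients yields p as stated.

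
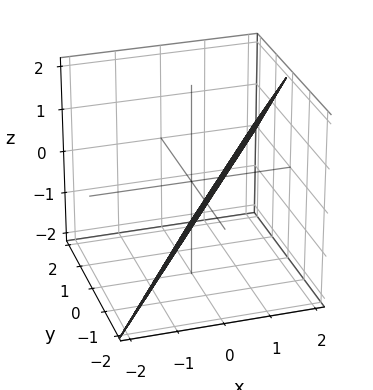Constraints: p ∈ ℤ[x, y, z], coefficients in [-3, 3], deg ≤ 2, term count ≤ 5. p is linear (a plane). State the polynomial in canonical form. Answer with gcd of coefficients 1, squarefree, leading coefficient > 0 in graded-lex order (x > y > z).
First, the degree is 1 — the surface is flat (a plane).
Next, from the axis intercepts and sections: one z-axis crossing is at z = -1; it meets the y-axis at y = -1 (among the integer gridlines).
Finally, fitting integer coefficients to these (and the overall shape) gives p.

3*x - 2*y - 2*z - 2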